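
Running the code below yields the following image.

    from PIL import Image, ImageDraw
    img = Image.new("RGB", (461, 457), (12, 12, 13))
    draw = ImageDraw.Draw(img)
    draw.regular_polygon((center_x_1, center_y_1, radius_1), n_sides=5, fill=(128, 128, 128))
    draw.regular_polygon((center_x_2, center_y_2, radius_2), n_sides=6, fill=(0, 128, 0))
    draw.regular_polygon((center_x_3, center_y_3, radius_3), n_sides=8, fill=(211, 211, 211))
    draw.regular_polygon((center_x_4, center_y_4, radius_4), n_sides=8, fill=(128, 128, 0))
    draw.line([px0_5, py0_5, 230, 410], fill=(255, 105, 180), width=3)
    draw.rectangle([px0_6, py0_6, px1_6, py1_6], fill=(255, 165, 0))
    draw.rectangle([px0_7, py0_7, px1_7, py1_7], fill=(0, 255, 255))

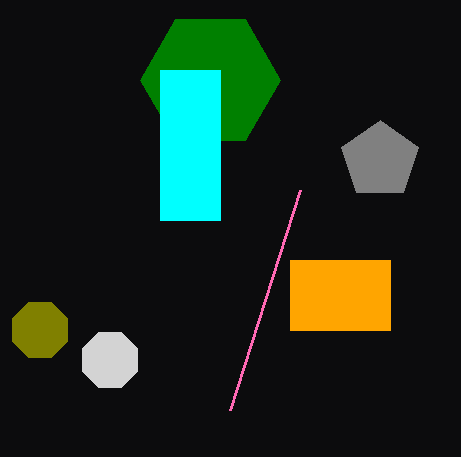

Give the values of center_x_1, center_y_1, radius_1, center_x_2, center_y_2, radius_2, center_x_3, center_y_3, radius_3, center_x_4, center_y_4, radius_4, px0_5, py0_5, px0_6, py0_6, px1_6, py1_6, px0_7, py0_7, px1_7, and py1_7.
center_x_1 = 380
center_y_1 = 160
radius_1 = 40
center_x_2 = 210
center_y_2 = 80
radius_2 = 70
center_x_3 = 110
center_y_3 = 360
radius_3 = 30
center_x_4 = 40
center_y_4 = 330
radius_4 = 30
px0_5 = 300
py0_5 = 190
px0_6 = 290
py0_6 = 260
px1_6 = 390
py1_6 = 330
px0_7 = 160
py0_7 = 70
px1_7 = 220
py1_7 = 220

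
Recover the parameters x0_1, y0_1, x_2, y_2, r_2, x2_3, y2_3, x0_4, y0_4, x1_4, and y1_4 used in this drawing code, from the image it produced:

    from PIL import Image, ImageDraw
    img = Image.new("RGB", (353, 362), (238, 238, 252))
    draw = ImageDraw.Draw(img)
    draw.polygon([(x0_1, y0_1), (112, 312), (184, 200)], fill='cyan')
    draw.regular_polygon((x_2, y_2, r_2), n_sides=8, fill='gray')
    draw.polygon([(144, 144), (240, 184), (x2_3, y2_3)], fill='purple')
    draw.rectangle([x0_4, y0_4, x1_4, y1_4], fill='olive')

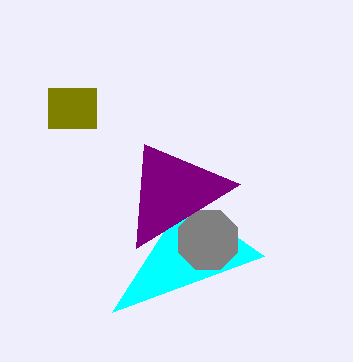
x0_1 = 264; y0_1 = 256; x_2 = 208; y_2 = 240; r_2 = 32; x2_3 = 136; y2_3 = 248; x0_4 = 48; y0_4 = 88; x1_4 = 96; y1_4 = 128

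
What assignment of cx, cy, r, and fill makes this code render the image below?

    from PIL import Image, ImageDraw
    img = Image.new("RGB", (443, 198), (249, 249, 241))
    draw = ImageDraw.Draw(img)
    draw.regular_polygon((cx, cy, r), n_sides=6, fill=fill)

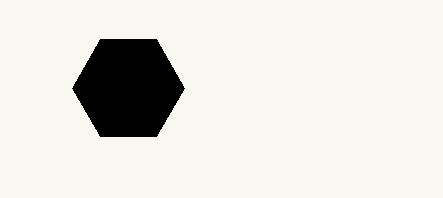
cx = 128; cy = 88; r = 56; fill = 'black'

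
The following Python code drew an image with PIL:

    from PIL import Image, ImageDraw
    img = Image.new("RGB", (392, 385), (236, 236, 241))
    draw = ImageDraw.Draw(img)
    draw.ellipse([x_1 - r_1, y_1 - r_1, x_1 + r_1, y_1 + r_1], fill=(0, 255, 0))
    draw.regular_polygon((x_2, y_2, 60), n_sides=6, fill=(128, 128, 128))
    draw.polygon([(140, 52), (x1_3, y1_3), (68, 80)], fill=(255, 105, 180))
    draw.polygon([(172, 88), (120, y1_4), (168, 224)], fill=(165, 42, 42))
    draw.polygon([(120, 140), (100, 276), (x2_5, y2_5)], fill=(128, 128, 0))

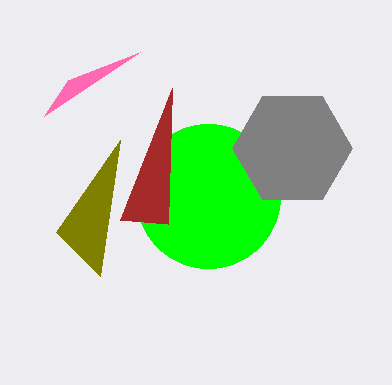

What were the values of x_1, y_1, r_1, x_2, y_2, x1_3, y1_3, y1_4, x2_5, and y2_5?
x_1 = 208, y_1 = 196, r_1 = 72, x_2 = 292, y_2 = 148, x1_3 = 44, y1_3 = 116, y1_4 = 220, x2_5 = 56, y2_5 = 232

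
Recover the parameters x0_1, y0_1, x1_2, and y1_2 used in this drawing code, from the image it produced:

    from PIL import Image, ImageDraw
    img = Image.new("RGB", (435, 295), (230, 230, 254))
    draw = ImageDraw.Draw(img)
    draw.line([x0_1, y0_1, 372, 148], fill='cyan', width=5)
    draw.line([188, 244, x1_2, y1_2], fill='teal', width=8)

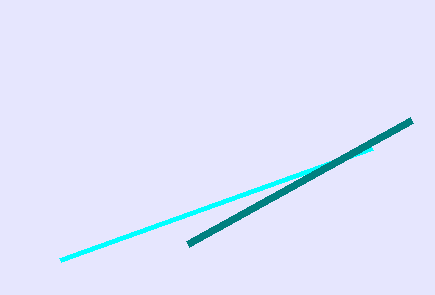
x0_1 = 60, y0_1 = 260, x1_2 = 412, y1_2 = 120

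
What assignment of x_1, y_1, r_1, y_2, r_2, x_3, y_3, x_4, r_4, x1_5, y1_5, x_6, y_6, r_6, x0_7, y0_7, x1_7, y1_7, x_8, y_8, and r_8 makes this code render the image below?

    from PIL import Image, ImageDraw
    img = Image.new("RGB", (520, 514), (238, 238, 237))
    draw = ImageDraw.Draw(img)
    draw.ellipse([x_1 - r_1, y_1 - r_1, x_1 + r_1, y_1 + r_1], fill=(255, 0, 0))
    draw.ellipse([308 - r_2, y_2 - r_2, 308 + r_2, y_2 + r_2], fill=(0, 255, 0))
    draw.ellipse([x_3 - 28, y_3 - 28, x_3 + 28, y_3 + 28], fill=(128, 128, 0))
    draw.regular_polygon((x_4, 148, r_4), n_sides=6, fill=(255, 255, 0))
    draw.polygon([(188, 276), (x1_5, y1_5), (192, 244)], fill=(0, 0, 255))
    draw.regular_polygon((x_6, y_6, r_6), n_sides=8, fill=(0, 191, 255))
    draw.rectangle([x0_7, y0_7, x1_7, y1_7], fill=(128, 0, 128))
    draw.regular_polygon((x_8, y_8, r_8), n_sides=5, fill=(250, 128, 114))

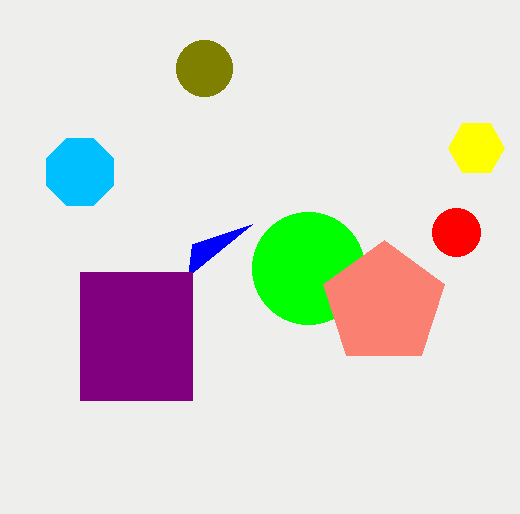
x_1 = 456; y_1 = 232; r_1 = 24; y_2 = 268; r_2 = 56; x_3 = 204; y_3 = 68; x_4 = 476; r_4 = 28; x1_5 = 252; y1_5 = 224; x_6 = 80; y_6 = 172; r_6 = 36; x0_7 = 80; y0_7 = 272; x1_7 = 192; y1_7 = 400; x_8 = 384; y_8 = 304; r_8 = 64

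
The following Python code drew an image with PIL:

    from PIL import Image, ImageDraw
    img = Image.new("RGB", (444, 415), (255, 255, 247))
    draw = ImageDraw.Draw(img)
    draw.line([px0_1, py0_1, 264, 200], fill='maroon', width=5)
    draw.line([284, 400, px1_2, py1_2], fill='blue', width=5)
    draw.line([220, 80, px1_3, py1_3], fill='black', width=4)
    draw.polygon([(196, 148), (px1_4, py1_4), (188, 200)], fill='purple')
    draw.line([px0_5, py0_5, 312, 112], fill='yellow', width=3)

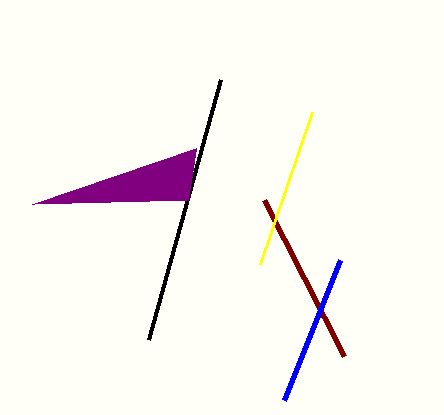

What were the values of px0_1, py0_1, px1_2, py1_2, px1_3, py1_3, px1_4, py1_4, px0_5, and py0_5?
px0_1 = 344; py0_1 = 356; px1_2 = 340; py1_2 = 260; px1_3 = 148; py1_3 = 340; px1_4 = 32; py1_4 = 204; px0_5 = 260; py0_5 = 264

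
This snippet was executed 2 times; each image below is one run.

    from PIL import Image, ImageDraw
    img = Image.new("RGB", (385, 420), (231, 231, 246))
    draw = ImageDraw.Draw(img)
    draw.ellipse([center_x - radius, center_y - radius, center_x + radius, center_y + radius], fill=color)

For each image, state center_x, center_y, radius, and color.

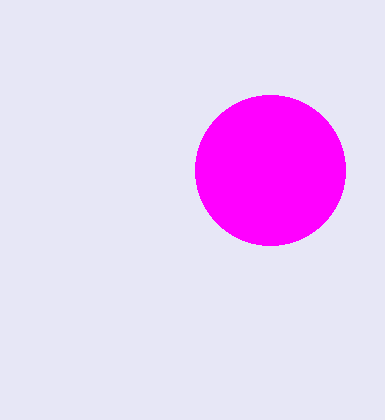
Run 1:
center_x = 270
center_y = 170
radius = 75
color = 'magenta'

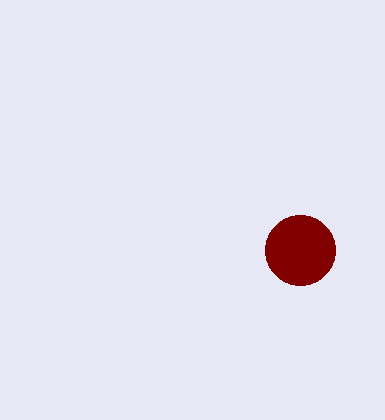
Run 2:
center_x = 300
center_y = 250
radius = 35
color = 'maroon'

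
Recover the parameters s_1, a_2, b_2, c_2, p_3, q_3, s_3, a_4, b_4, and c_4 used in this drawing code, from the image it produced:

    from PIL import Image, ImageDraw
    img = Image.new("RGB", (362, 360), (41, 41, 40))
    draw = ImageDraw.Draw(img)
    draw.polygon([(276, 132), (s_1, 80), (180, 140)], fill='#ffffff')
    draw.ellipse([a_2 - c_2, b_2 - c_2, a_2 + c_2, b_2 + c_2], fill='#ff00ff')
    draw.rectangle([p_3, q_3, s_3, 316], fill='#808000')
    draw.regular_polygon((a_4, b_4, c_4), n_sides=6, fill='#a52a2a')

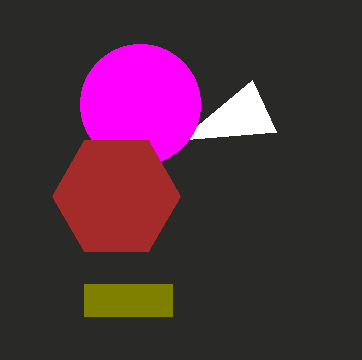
s_1 = 252, a_2 = 140, b_2 = 104, c_2 = 60, p_3 = 84, q_3 = 284, s_3 = 172, a_4 = 116, b_4 = 196, c_4 = 64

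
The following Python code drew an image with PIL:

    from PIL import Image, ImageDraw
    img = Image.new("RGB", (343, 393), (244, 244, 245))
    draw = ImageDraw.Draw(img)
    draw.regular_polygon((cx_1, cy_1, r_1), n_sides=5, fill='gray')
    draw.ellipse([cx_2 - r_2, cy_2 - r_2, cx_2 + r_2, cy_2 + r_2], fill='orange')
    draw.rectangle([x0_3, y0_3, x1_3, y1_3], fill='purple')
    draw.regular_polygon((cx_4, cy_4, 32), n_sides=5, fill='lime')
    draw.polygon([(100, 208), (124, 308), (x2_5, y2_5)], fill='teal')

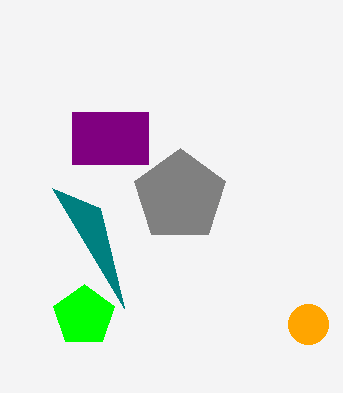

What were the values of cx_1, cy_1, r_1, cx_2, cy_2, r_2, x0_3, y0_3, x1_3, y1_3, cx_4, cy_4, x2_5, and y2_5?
cx_1 = 180, cy_1 = 196, r_1 = 48, cx_2 = 308, cy_2 = 324, r_2 = 20, x0_3 = 72, y0_3 = 112, x1_3 = 148, y1_3 = 164, cx_4 = 84, cy_4 = 316, x2_5 = 52, y2_5 = 188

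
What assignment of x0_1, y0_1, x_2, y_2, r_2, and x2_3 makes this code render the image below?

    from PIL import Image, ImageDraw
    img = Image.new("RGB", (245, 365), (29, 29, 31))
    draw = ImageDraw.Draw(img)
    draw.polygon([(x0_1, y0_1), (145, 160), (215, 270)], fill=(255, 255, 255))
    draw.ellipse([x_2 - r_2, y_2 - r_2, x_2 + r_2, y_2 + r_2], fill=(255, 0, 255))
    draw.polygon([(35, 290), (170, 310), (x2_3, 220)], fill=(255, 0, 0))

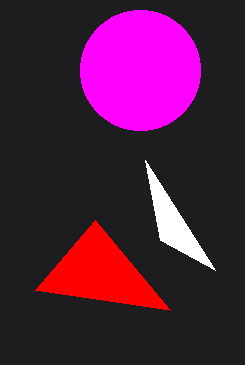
x0_1 = 160, y0_1 = 240, x_2 = 140, y_2 = 70, r_2 = 60, x2_3 = 95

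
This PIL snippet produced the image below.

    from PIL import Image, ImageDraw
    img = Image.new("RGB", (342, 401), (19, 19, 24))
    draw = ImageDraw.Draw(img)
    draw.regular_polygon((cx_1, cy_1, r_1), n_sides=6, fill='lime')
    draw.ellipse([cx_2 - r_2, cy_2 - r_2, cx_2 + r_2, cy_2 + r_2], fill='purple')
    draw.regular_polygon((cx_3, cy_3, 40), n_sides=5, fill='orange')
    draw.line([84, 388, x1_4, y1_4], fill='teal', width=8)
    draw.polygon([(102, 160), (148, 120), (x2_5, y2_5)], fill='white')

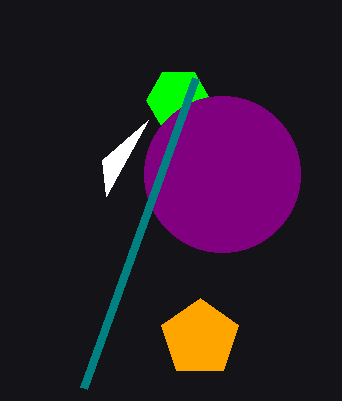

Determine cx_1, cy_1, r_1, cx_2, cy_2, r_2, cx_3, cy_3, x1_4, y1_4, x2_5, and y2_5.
cx_1 = 178, cy_1 = 100, r_1 = 32, cx_2 = 222, cy_2 = 174, r_2 = 78, cx_3 = 200, cy_3 = 338, x1_4 = 196, y1_4 = 78, x2_5 = 106, y2_5 = 196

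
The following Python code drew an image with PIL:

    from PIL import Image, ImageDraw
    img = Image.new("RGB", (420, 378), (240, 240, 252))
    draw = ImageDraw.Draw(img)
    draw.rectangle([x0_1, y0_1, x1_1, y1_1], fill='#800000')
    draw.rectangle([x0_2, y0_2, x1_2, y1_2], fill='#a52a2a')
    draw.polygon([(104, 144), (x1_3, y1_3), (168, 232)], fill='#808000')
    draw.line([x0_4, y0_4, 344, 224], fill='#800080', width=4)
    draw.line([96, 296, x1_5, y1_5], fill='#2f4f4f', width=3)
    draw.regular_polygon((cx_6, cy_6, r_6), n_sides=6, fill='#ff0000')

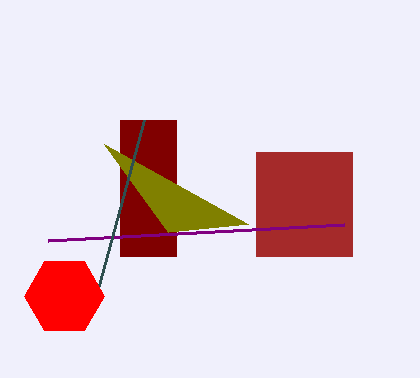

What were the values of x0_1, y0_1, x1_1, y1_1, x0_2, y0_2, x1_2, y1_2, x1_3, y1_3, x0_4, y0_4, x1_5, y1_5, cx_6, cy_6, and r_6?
x0_1 = 120, y0_1 = 120, x1_1 = 176, y1_1 = 256, x0_2 = 256, y0_2 = 152, x1_2 = 352, y1_2 = 256, x1_3 = 248, y1_3 = 224, x0_4 = 48, y0_4 = 240, x1_5 = 144, y1_5 = 120, cx_6 = 64, cy_6 = 296, r_6 = 40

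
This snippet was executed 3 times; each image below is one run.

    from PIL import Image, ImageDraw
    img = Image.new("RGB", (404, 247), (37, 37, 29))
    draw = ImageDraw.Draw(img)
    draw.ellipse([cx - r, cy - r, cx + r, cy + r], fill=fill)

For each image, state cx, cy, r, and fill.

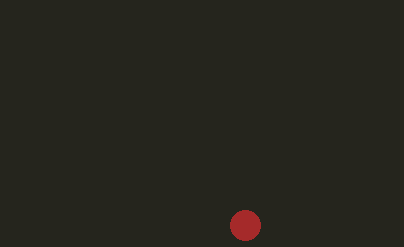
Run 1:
cx = 245, cy = 225, r = 15, fill = 'brown'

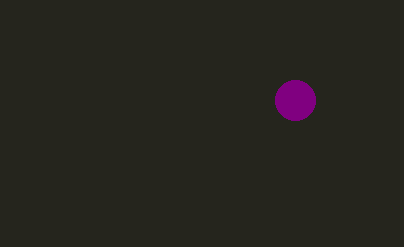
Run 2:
cx = 295
cy = 100
r = 20
fill = 'purple'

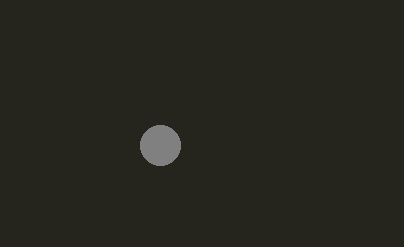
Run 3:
cx = 160, cy = 145, r = 20, fill = 'gray'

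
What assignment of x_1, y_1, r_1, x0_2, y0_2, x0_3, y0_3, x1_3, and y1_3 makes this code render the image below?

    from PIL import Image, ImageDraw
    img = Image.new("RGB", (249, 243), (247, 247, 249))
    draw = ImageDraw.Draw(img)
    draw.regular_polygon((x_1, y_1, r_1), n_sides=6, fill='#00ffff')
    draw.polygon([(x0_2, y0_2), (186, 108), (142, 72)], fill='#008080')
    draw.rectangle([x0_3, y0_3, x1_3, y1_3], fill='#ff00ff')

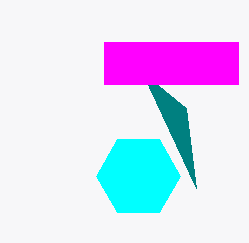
x_1 = 138, y_1 = 176, r_1 = 42, x0_2 = 196, y0_2 = 188, x0_3 = 104, y0_3 = 42, x1_3 = 238, y1_3 = 84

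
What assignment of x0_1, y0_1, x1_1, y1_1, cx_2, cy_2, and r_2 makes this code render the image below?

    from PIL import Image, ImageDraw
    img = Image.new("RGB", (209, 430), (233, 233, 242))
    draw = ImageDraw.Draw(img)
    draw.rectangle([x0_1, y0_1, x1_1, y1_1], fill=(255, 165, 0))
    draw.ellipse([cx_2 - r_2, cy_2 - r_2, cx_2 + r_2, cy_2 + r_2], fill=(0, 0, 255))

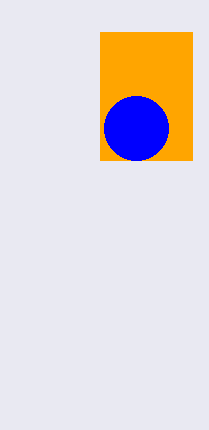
x0_1 = 100
y0_1 = 32
x1_1 = 192
y1_1 = 160
cx_2 = 136
cy_2 = 128
r_2 = 32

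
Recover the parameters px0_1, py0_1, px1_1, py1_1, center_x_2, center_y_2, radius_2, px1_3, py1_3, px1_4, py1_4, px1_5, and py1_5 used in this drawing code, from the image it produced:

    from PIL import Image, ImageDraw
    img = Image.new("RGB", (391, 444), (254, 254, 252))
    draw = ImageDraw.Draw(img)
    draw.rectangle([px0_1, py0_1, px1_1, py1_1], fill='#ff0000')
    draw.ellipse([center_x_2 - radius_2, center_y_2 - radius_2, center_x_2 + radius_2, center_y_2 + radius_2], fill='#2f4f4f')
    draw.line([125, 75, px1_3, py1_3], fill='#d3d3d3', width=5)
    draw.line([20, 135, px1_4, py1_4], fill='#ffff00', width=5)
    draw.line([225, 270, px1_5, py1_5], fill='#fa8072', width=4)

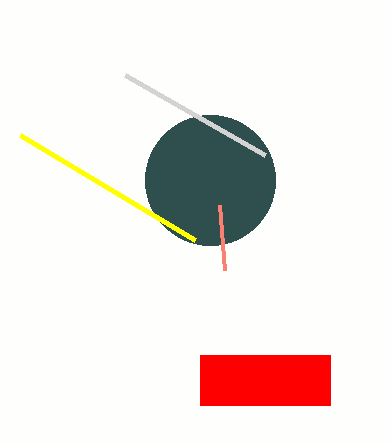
px0_1 = 200
py0_1 = 355
px1_1 = 330
py1_1 = 405
center_x_2 = 210
center_y_2 = 180
radius_2 = 65
px1_3 = 265
py1_3 = 155
px1_4 = 195
py1_4 = 240
px1_5 = 220
py1_5 = 205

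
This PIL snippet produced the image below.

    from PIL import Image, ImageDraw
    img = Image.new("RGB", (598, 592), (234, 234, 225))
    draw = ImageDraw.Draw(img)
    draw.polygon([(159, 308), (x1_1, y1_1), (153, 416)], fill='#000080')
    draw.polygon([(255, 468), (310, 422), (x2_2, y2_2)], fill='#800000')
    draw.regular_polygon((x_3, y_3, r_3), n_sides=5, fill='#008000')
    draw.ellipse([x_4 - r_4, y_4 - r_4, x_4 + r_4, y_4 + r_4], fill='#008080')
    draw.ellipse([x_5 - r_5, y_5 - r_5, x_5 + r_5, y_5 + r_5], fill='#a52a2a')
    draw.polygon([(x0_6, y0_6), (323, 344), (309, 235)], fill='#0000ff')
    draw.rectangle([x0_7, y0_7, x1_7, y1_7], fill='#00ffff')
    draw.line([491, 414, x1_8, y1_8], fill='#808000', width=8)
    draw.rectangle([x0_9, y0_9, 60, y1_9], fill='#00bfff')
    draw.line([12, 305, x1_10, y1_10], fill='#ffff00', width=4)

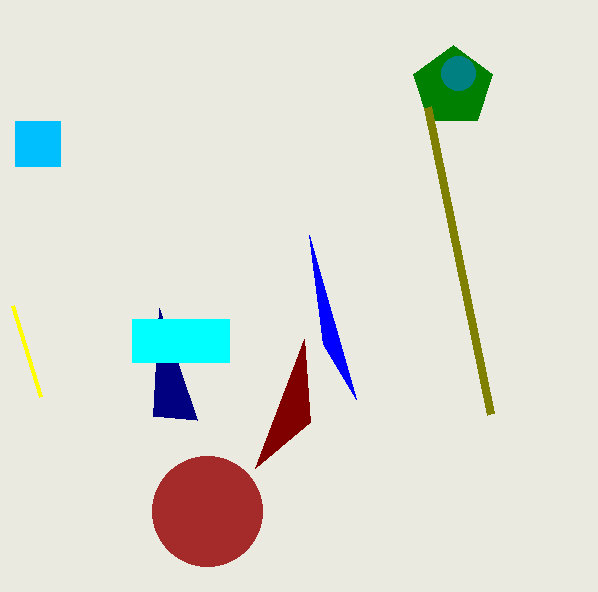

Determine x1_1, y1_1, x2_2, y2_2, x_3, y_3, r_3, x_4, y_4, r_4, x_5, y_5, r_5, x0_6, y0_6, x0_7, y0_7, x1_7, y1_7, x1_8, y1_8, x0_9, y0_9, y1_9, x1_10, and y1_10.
x1_1 = 197, y1_1 = 420, x2_2 = 304, y2_2 = 339, x_3 = 453, y_3 = 87, r_3 = 42, x_4 = 458, y_4 = 73, r_4 = 17, x_5 = 207, y_5 = 511, r_5 = 55, x0_6 = 356, y0_6 = 399, x0_7 = 132, y0_7 = 319, x1_7 = 229, y1_7 = 362, x1_8 = 428, y1_8 = 107, x0_9 = 15, y0_9 = 121, y1_9 = 166, x1_10 = 40, y1_10 = 396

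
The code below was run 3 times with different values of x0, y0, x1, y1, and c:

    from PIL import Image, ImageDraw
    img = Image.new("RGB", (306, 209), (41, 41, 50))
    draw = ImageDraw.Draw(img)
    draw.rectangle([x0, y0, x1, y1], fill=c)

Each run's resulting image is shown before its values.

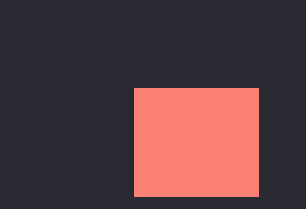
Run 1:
x0 = 134, y0 = 88, x1 = 258, y1 = 196, c = 'salmon'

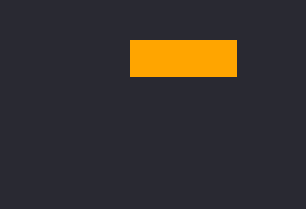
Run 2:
x0 = 130, y0 = 40, x1 = 236, y1 = 76, c = 'orange'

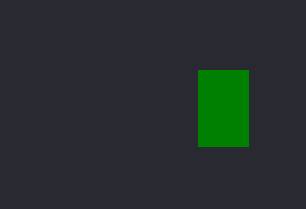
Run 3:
x0 = 198, y0 = 70, x1 = 248, y1 = 146, c = 'green'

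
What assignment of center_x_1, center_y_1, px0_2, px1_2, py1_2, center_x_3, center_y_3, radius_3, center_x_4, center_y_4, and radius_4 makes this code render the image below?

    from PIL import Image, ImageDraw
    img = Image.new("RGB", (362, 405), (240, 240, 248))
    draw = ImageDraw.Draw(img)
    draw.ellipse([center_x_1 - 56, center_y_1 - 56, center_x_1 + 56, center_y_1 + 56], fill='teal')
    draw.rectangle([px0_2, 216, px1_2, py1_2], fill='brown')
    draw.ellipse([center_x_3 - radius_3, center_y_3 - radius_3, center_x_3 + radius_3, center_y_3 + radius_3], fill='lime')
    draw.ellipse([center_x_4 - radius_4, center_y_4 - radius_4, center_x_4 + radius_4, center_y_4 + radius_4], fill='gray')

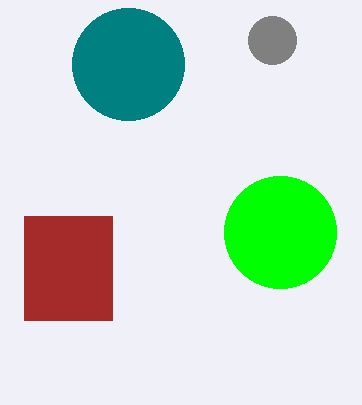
center_x_1 = 128; center_y_1 = 64; px0_2 = 24; px1_2 = 112; py1_2 = 320; center_x_3 = 280; center_y_3 = 232; radius_3 = 56; center_x_4 = 272; center_y_4 = 40; radius_4 = 24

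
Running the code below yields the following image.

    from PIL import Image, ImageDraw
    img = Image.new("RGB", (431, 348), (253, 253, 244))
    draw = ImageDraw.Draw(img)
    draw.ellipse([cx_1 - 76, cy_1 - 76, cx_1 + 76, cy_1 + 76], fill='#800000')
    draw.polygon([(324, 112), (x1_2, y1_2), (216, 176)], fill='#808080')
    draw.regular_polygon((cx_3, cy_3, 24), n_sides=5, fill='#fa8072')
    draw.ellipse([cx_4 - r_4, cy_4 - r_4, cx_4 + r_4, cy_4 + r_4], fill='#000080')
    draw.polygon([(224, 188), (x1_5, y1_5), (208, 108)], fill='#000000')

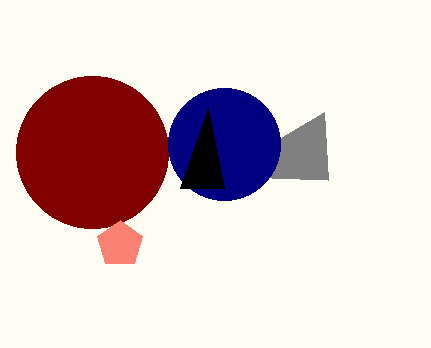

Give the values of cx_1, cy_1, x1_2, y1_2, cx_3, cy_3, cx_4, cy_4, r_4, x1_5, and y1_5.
cx_1 = 92
cy_1 = 152
x1_2 = 328
y1_2 = 180
cx_3 = 120
cy_3 = 244
cx_4 = 224
cy_4 = 144
r_4 = 56
x1_5 = 180
y1_5 = 188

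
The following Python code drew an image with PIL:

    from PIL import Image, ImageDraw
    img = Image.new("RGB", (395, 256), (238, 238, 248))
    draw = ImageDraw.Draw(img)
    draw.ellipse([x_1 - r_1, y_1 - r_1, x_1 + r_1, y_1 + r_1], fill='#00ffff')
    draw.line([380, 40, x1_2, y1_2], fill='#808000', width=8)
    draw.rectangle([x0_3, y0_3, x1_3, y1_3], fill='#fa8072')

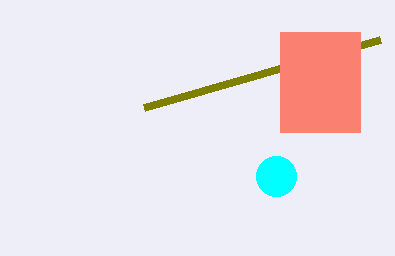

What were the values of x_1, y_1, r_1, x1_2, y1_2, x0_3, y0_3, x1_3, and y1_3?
x_1 = 276; y_1 = 176; r_1 = 20; x1_2 = 144; y1_2 = 108; x0_3 = 280; y0_3 = 32; x1_3 = 360; y1_3 = 132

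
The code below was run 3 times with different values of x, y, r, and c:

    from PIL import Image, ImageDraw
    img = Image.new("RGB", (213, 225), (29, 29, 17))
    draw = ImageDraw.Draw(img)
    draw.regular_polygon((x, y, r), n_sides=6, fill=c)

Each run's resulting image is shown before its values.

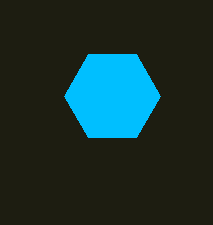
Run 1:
x = 112
y = 96
r = 48
c = 'deepskyblue'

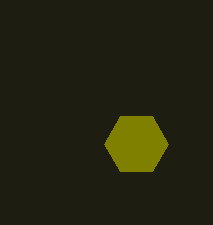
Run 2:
x = 136; y = 144; r = 32; c = 'olive'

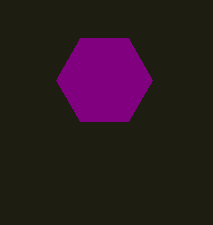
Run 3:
x = 104, y = 80, r = 48, c = 'purple'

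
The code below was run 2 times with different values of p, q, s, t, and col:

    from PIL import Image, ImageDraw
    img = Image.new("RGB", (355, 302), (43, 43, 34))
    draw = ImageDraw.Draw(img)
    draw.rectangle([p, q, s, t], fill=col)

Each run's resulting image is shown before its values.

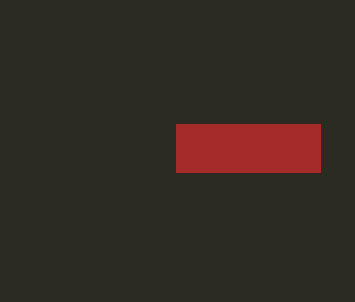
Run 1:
p = 176
q = 124
s = 320
t = 172
col = 'brown'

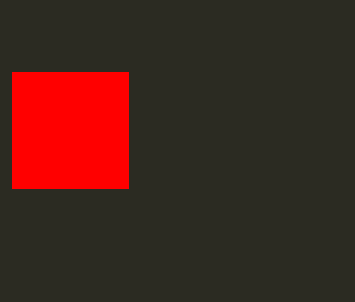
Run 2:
p = 12
q = 72
s = 128
t = 188
col = 'red'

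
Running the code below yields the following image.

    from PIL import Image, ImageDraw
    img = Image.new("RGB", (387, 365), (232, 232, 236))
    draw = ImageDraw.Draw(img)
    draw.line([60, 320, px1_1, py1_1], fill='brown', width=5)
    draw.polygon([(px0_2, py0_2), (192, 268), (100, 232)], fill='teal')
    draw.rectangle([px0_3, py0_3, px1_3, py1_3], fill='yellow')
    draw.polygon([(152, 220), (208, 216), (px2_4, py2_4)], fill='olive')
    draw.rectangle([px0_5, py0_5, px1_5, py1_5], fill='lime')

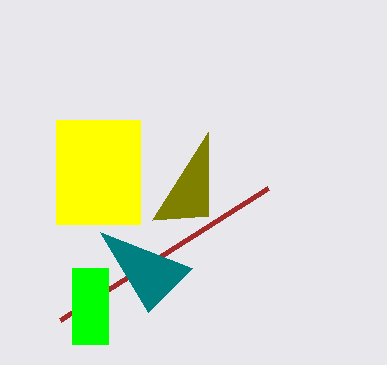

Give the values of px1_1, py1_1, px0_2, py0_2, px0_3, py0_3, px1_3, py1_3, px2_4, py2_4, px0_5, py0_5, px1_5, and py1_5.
px1_1 = 268, py1_1 = 188, px0_2 = 148, py0_2 = 312, px0_3 = 56, py0_3 = 120, px1_3 = 140, py1_3 = 224, px2_4 = 208, py2_4 = 132, px0_5 = 72, py0_5 = 268, px1_5 = 108, py1_5 = 344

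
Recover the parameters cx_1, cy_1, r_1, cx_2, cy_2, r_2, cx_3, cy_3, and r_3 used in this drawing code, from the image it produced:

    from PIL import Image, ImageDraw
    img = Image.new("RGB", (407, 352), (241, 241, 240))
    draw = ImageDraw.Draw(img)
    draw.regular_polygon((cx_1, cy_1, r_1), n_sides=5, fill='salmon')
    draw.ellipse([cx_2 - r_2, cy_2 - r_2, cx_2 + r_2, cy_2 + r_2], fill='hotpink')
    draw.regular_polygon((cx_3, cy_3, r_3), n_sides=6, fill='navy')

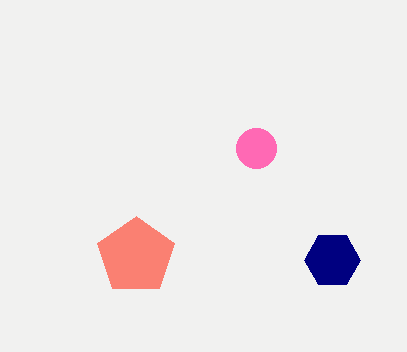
cx_1 = 136; cy_1 = 256; r_1 = 40; cx_2 = 256; cy_2 = 148; r_2 = 20; cx_3 = 332; cy_3 = 260; r_3 = 28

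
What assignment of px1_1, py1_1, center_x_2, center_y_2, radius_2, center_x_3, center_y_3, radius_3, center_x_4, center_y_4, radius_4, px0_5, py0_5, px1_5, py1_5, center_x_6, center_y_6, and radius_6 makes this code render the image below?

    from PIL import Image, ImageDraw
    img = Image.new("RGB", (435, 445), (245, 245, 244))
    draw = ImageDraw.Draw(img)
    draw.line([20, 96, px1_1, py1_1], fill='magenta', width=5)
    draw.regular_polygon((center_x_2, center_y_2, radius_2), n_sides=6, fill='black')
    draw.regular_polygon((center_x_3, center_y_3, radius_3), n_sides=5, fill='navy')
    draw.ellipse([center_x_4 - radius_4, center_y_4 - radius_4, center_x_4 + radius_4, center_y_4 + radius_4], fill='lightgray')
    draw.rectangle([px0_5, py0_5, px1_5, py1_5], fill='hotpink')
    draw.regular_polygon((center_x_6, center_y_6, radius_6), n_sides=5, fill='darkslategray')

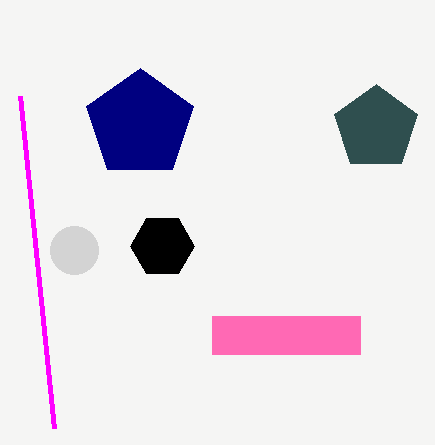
px1_1 = 54, py1_1 = 428, center_x_2 = 162, center_y_2 = 246, radius_2 = 32, center_x_3 = 140, center_y_3 = 124, radius_3 = 56, center_x_4 = 74, center_y_4 = 250, radius_4 = 24, px0_5 = 212, py0_5 = 316, px1_5 = 360, py1_5 = 354, center_x_6 = 376, center_y_6 = 128, radius_6 = 44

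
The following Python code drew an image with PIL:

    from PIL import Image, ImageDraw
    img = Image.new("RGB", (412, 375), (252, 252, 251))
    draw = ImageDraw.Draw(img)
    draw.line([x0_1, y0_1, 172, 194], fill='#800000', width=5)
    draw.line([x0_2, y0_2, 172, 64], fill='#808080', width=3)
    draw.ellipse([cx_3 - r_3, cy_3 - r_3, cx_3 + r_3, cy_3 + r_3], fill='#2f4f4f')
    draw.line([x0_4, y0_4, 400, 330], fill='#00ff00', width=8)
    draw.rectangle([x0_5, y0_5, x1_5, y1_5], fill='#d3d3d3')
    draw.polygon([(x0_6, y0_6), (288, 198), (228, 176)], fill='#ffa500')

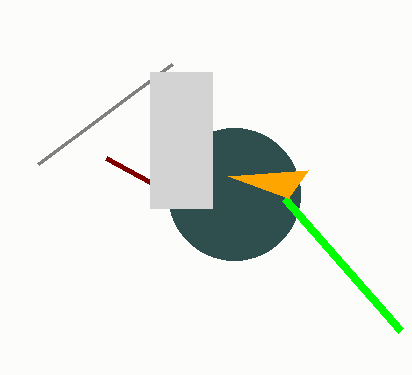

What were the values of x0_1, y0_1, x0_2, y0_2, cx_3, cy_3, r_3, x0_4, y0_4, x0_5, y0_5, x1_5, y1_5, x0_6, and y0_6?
x0_1 = 106, y0_1 = 158, x0_2 = 38, y0_2 = 164, cx_3 = 234, cy_3 = 194, r_3 = 66, x0_4 = 284, y0_4 = 198, x0_5 = 150, y0_5 = 72, x1_5 = 212, y1_5 = 208, x0_6 = 308, y0_6 = 170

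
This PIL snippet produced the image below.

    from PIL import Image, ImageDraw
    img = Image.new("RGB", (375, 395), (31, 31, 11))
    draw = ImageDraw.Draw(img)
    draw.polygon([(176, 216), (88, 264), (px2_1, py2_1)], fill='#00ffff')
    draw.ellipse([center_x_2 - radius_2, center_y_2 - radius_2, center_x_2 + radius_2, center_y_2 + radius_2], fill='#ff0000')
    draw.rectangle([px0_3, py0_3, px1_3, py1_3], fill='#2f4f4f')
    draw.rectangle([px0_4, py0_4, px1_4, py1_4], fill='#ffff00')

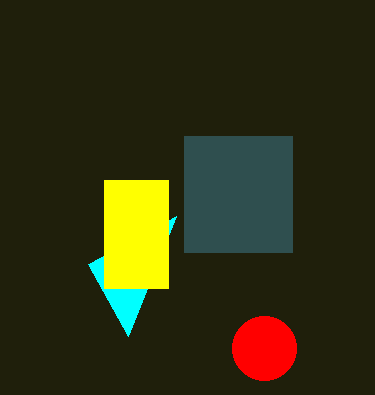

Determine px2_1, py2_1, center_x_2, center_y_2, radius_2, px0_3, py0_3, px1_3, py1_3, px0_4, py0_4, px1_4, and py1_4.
px2_1 = 128, py2_1 = 336, center_x_2 = 264, center_y_2 = 348, radius_2 = 32, px0_3 = 184, py0_3 = 136, px1_3 = 292, py1_3 = 252, px0_4 = 104, py0_4 = 180, px1_4 = 168, py1_4 = 288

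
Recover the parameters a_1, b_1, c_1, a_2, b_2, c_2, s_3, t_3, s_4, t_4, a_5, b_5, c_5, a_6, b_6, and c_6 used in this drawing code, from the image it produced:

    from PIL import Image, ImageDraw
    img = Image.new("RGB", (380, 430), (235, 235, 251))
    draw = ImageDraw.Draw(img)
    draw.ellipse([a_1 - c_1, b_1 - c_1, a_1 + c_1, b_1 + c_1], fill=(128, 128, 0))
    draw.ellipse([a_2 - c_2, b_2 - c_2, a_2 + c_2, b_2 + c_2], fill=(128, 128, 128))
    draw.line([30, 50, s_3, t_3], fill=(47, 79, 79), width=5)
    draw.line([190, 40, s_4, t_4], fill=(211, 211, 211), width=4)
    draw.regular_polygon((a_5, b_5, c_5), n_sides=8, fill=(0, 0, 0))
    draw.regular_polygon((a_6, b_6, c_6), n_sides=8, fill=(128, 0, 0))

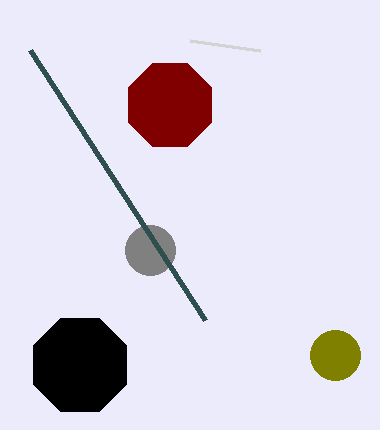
a_1 = 335; b_1 = 355; c_1 = 25; a_2 = 150; b_2 = 250; c_2 = 25; s_3 = 205; t_3 = 320; s_4 = 260; t_4 = 50; a_5 = 80; b_5 = 365; c_5 = 50; a_6 = 170; b_6 = 105; c_6 = 45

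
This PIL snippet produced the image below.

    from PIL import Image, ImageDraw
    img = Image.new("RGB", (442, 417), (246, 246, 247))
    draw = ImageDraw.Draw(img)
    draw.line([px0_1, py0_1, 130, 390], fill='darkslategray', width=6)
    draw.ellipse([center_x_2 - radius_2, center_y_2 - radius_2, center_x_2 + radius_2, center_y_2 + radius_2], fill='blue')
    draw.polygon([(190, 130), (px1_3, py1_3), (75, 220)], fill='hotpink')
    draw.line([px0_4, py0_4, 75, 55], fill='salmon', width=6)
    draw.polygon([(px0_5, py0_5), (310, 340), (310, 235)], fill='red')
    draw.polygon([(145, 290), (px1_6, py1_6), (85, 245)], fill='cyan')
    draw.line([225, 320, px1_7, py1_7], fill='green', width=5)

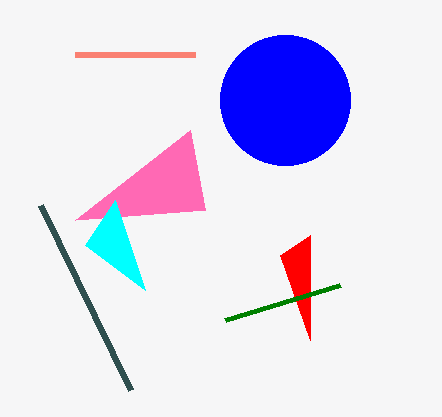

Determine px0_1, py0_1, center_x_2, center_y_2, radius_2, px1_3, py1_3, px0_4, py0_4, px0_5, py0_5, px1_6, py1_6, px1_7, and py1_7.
px0_1 = 40; py0_1 = 205; center_x_2 = 285; center_y_2 = 100; radius_2 = 65; px1_3 = 205; py1_3 = 210; px0_4 = 195; py0_4 = 55; px0_5 = 280; py0_5 = 255; px1_6 = 115; py1_6 = 200; px1_7 = 340; py1_7 = 285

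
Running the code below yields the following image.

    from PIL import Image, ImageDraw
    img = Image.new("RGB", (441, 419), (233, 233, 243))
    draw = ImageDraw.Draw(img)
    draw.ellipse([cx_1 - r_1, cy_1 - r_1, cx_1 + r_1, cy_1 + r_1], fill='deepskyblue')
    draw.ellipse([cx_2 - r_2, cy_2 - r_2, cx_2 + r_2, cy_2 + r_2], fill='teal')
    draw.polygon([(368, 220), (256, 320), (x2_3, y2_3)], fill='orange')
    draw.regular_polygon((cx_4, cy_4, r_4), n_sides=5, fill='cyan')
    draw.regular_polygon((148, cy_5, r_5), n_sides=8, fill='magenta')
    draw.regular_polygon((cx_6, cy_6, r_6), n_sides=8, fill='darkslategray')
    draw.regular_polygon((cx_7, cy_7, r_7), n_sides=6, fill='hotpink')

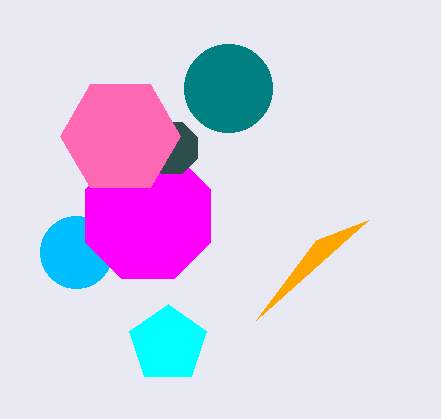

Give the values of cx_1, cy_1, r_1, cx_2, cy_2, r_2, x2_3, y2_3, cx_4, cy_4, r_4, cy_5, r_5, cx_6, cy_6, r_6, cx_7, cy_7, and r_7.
cx_1 = 76, cy_1 = 252, r_1 = 36, cx_2 = 228, cy_2 = 88, r_2 = 44, x2_3 = 316, y2_3 = 240, cx_4 = 168, cy_4 = 344, r_4 = 40, cy_5 = 216, r_5 = 68, cx_6 = 172, cy_6 = 148, r_6 = 28, cx_7 = 120, cy_7 = 136, r_7 = 60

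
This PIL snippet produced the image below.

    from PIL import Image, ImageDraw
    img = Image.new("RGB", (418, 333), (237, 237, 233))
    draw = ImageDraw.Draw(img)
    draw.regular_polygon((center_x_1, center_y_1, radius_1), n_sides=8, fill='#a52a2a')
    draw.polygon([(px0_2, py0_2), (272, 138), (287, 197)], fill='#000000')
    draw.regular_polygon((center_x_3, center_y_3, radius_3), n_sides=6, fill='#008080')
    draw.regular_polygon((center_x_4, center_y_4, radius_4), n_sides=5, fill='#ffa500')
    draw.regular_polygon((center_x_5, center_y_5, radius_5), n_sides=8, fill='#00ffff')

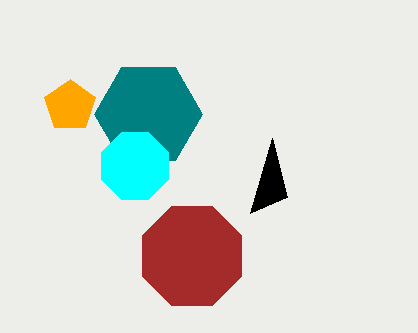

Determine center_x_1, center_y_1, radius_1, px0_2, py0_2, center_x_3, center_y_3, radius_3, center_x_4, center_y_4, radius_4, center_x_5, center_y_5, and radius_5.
center_x_1 = 192; center_y_1 = 256; radius_1 = 54; px0_2 = 250; py0_2 = 213; center_x_3 = 148; center_y_3 = 114; radius_3 = 54; center_x_4 = 70; center_y_4 = 106; radius_4 = 27; center_x_5 = 135; center_y_5 = 166; radius_5 = 36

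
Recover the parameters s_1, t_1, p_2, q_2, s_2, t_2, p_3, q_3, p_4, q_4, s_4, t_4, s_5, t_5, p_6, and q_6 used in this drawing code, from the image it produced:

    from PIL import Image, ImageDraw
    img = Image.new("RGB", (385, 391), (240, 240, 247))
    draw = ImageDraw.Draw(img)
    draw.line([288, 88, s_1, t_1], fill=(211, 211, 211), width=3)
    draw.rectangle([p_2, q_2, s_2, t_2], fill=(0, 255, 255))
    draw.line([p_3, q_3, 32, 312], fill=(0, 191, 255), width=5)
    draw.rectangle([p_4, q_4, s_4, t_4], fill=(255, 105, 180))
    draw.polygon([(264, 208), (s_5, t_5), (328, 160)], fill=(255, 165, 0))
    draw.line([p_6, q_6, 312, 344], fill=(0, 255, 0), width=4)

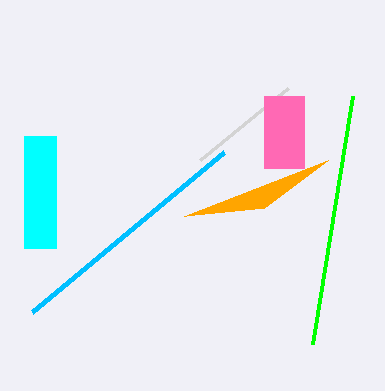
s_1 = 200, t_1 = 160, p_2 = 24, q_2 = 136, s_2 = 56, t_2 = 248, p_3 = 224, q_3 = 152, p_4 = 264, q_4 = 96, s_4 = 304, t_4 = 168, s_5 = 184, t_5 = 216, p_6 = 352, q_6 = 96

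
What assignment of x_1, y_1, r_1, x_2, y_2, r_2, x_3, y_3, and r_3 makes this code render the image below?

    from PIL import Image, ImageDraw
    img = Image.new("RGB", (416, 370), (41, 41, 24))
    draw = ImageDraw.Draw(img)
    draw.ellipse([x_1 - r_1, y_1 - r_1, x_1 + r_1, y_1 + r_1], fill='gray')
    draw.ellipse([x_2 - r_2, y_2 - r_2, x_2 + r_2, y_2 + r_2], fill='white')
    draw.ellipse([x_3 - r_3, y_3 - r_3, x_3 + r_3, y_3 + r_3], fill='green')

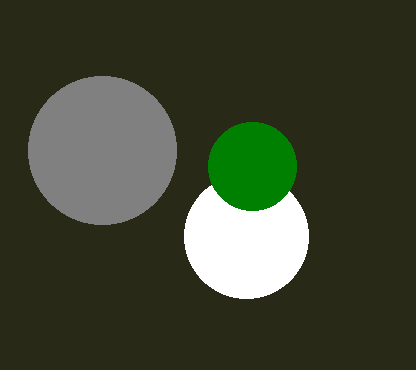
x_1 = 102; y_1 = 150; r_1 = 74; x_2 = 246; y_2 = 236; r_2 = 62; x_3 = 252; y_3 = 166; r_3 = 44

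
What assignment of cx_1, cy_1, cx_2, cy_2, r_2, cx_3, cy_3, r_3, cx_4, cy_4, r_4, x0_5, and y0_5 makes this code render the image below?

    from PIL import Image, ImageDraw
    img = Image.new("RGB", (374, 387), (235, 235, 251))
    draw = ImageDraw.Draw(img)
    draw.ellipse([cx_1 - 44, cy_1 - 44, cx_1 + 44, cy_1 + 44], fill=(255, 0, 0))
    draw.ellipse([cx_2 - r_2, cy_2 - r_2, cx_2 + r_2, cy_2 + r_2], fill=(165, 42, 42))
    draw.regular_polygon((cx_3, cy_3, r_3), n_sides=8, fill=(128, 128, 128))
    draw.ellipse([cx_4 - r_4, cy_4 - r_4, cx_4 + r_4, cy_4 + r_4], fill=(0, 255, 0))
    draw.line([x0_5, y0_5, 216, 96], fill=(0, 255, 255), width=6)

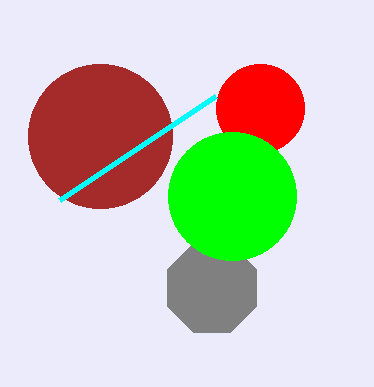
cx_1 = 260; cy_1 = 108; cx_2 = 100; cy_2 = 136; r_2 = 72; cx_3 = 212; cy_3 = 288; r_3 = 48; cx_4 = 232; cy_4 = 196; r_4 = 64; x0_5 = 60; y0_5 = 200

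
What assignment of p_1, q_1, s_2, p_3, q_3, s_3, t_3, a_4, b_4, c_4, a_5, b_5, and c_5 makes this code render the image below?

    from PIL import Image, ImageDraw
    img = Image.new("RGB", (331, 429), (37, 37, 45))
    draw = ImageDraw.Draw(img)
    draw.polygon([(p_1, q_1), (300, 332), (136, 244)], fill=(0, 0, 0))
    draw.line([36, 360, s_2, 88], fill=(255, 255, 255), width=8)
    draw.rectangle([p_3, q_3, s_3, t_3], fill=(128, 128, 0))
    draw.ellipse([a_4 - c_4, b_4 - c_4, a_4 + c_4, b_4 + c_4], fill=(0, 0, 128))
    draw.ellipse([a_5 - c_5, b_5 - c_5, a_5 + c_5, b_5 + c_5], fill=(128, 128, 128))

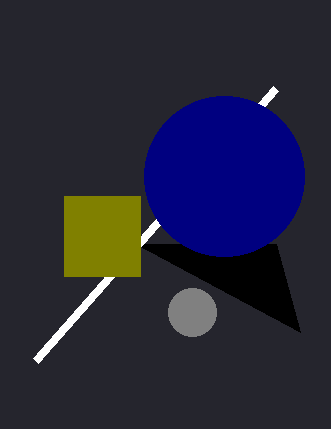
p_1 = 276, q_1 = 244, s_2 = 276, p_3 = 64, q_3 = 196, s_3 = 140, t_3 = 276, a_4 = 224, b_4 = 176, c_4 = 80, a_5 = 192, b_5 = 312, c_5 = 24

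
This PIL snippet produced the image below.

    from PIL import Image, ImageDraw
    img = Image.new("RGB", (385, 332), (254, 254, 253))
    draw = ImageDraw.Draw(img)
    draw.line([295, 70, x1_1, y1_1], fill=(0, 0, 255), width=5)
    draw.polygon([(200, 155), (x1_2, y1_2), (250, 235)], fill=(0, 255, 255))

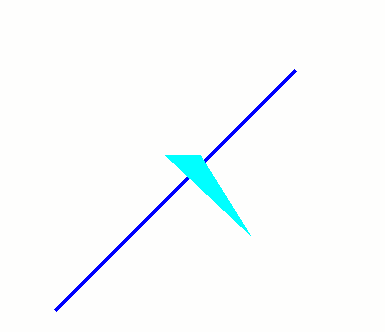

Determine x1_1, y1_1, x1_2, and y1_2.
x1_1 = 55; y1_1 = 310; x1_2 = 165; y1_2 = 155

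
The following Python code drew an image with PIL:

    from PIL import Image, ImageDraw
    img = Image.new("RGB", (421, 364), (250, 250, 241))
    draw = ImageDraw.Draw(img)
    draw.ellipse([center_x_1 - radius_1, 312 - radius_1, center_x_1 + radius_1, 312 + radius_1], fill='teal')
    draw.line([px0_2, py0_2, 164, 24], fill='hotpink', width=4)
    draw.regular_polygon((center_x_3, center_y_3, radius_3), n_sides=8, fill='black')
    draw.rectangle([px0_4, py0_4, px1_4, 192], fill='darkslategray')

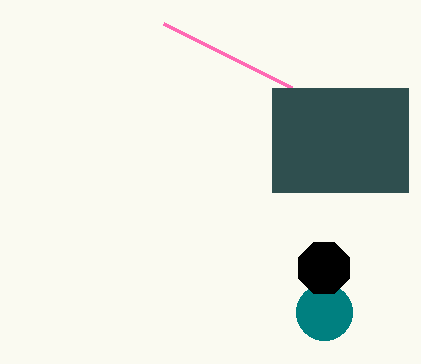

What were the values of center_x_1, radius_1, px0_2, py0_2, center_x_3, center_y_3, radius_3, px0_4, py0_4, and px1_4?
center_x_1 = 324
radius_1 = 28
px0_2 = 292
py0_2 = 88
center_x_3 = 324
center_y_3 = 268
radius_3 = 28
px0_4 = 272
py0_4 = 88
px1_4 = 408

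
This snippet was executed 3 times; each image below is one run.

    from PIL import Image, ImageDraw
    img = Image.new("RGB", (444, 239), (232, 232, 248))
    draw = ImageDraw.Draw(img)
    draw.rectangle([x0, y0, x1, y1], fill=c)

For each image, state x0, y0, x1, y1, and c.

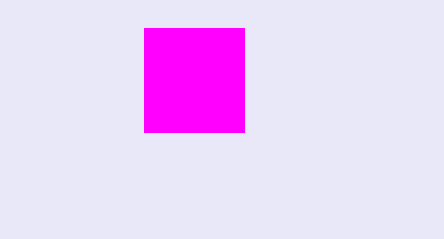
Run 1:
x0 = 144; y0 = 28; x1 = 244; y1 = 132; c = 'magenta'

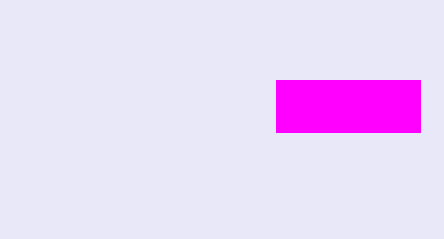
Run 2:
x0 = 276; y0 = 80; x1 = 420; y1 = 132; c = 'magenta'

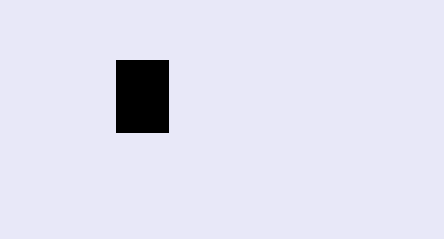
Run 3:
x0 = 116, y0 = 60, x1 = 168, y1 = 132, c = 'black'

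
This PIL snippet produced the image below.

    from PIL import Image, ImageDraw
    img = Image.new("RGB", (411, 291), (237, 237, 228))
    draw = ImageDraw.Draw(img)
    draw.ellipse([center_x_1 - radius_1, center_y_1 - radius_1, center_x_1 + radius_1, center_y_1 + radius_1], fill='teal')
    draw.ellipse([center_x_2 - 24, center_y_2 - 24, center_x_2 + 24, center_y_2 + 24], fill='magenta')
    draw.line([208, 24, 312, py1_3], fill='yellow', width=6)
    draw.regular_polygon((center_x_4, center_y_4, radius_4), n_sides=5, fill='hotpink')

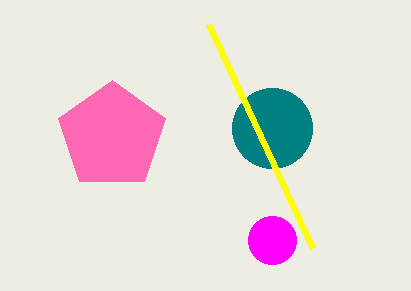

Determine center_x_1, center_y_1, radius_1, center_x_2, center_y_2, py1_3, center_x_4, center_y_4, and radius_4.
center_x_1 = 272, center_y_1 = 128, radius_1 = 40, center_x_2 = 272, center_y_2 = 240, py1_3 = 248, center_x_4 = 112, center_y_4 = 136, radius_4 = 56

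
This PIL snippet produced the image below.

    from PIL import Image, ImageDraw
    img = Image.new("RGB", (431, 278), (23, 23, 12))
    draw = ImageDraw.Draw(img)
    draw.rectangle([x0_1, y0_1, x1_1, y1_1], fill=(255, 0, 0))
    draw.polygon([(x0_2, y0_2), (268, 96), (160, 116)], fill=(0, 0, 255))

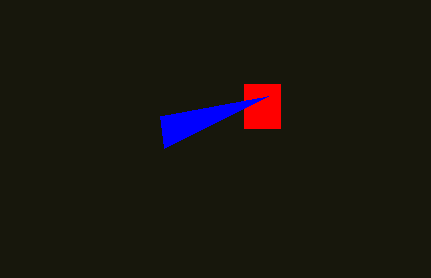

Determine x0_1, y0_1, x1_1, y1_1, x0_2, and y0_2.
x0_1 = 244, y0_1 = 84, x1_1 = 280, y1_1 = 128, x0_2 = 164, y0_2 = 148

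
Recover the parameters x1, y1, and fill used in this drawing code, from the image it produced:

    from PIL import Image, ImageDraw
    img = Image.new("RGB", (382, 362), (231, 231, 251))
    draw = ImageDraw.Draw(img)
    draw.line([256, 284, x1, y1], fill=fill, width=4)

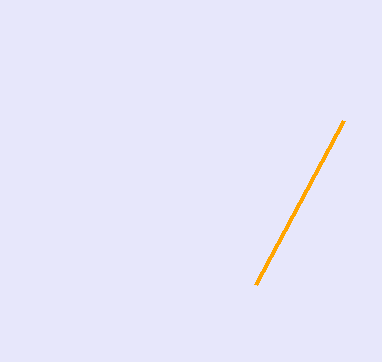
x1 = 344, y1 = 120, fill = 'orange'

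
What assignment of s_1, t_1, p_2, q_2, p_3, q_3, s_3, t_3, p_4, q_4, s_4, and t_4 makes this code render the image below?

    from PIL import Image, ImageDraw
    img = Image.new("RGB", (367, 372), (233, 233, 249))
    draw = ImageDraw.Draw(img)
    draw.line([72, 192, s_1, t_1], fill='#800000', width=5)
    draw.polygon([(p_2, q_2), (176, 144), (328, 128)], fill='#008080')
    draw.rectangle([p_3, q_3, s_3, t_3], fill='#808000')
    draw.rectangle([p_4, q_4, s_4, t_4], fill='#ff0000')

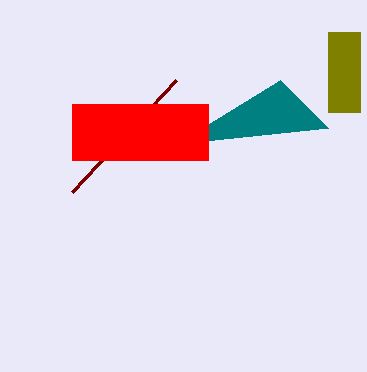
s_1 = 176
t_1 = 80
p_2 = 280
q_2 = 80
p_3 = 328
q_3 = 32
s_3 = 360
t_3 = 112
p_4 = 72
q_4 = 104
s_4 = 208
t_4 = 160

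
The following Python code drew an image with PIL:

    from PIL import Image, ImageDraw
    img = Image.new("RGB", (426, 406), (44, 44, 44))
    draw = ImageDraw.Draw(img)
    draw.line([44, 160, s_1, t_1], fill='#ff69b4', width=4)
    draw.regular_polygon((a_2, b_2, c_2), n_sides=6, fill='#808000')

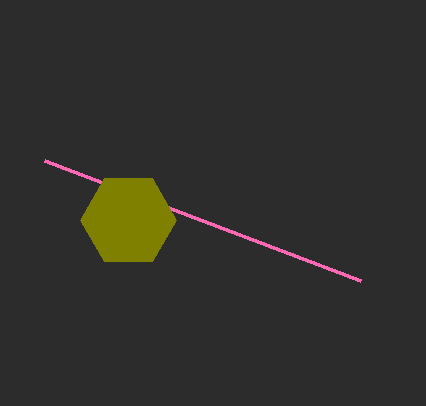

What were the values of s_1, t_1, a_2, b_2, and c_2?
s_1 = 360
t_1 = 280
a_2 = 128
b_2 = 220
c_2 = 48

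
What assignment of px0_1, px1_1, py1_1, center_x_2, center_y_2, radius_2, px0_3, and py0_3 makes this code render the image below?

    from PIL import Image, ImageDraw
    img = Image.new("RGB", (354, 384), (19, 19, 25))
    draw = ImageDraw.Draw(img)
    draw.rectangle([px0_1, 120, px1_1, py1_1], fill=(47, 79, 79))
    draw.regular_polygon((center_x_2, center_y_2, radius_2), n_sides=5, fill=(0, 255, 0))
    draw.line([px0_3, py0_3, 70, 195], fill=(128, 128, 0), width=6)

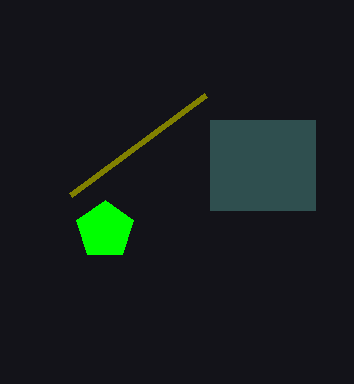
px0_1 = 210; px1_1 = 315; py1_1 = 210; center_x_2 = 105; center_y_2 = 230; radius_2 = 30; px0_3 = 205; py0_3 = 95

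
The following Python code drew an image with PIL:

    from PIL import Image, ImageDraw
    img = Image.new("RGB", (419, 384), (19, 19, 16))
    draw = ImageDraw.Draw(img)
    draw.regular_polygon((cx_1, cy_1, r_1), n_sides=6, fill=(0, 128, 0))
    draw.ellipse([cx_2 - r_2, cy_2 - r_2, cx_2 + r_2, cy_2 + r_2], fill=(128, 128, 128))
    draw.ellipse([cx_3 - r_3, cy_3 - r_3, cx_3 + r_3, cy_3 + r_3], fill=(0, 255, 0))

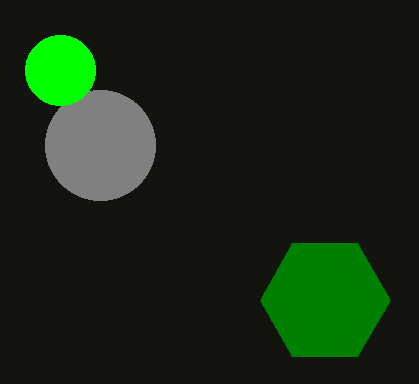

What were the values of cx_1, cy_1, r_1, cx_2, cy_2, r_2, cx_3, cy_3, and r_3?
cx_1 = 325, cy_1 = 300, r_1 = 65, cx_2 = 100, cy_2 = 145, r_2 = 55, cx_3 = 60, cy_3 = 70, r_3 = 35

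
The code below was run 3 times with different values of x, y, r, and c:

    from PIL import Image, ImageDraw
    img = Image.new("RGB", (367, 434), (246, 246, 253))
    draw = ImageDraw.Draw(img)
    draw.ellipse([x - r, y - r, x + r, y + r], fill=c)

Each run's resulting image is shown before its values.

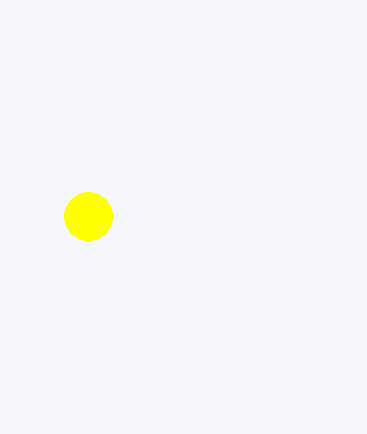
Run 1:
x = 88; y = 216; r = 24; c = 'yellow'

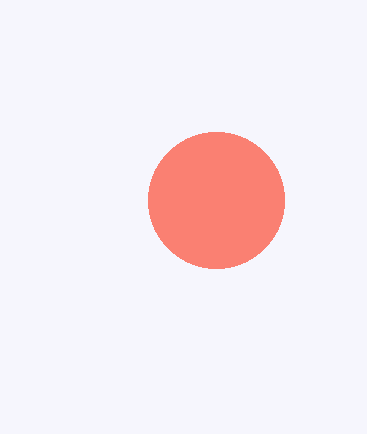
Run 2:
x = 216; y = 200; r = 68; c = 'salmon'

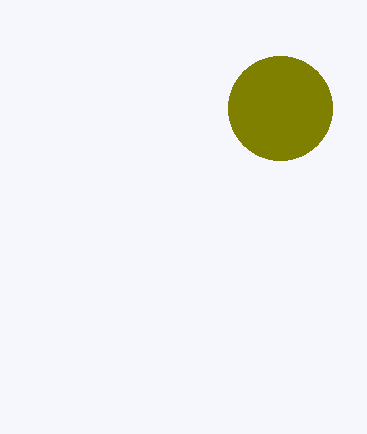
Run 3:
x = 280
y = 108
r = 52
c = 'olive'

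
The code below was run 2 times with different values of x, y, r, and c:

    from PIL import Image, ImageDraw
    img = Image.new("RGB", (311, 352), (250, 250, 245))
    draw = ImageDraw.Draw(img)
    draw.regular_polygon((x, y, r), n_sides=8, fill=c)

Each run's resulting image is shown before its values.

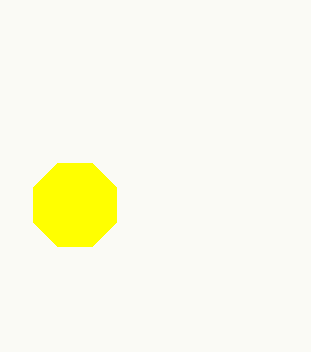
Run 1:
x = 75, y = 205, r = 45, c = 'yellow'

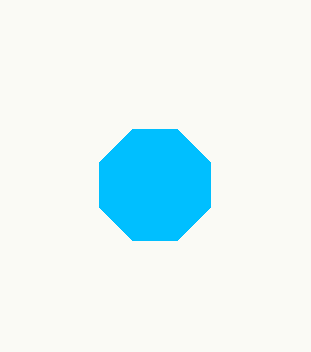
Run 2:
x = 155
y = 185
r = 60
c = 'deepskyblue'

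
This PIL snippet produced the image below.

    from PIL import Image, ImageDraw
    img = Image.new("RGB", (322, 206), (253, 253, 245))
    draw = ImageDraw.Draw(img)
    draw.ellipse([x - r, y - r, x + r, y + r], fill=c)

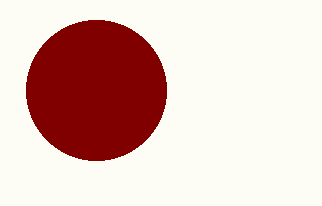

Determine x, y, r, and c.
x = 96, y = 90, r = 70, c = 'maroon'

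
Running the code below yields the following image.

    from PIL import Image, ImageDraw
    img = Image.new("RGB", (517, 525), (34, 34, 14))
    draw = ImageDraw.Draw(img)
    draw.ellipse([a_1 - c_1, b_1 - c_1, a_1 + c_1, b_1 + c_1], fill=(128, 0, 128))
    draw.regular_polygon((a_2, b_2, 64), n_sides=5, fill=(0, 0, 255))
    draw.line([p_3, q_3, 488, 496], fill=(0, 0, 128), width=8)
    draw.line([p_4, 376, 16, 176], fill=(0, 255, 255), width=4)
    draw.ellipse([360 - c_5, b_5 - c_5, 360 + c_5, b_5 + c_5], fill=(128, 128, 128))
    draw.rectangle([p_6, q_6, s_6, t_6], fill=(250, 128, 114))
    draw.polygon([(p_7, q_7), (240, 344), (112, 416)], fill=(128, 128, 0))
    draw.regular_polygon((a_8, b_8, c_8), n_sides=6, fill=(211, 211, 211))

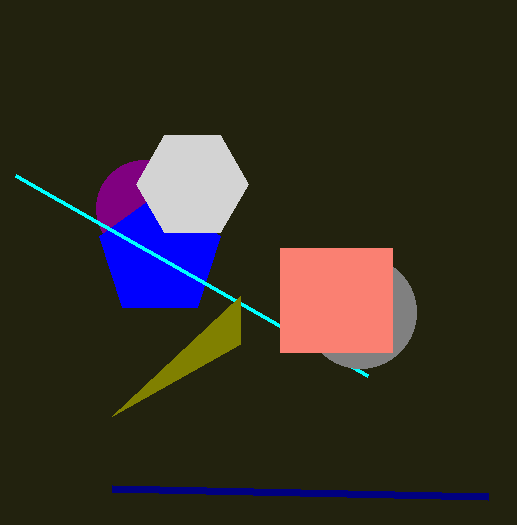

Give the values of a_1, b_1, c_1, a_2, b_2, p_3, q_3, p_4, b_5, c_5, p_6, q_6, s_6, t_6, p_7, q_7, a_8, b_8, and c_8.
a_1 = 144; b_1 = 208; c_1 = 48; a_2 = 160; b_2 = 256; p_3 = 112; q_3 = 488; p_4 = 368; b_5 = 312; c_5 = 56; p_6 = 280; q_6 = 248; s_6 = 392; t_6 = 352; p_7 = 240; q_7 = 296; a_8 = 192; b_8 = 184; c_8 = 56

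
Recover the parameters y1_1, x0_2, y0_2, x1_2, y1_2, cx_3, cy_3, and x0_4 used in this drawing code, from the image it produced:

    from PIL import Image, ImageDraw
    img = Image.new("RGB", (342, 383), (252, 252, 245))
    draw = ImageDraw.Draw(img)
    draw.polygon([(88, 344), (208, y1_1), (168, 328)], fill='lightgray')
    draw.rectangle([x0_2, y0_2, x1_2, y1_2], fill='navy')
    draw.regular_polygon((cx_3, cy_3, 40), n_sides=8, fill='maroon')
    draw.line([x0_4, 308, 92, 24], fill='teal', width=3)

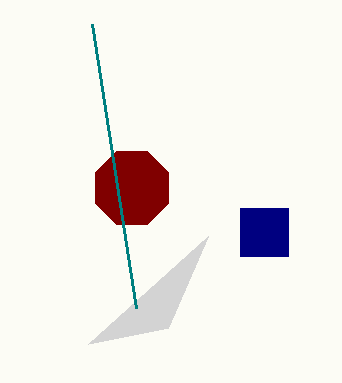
y1_1 = 236; x0_2 = 240; y0_2 = 208; x1_2 = 288; y1_2 = 256; cx_3 = 132; cy_3 = 188; x0_4 = 136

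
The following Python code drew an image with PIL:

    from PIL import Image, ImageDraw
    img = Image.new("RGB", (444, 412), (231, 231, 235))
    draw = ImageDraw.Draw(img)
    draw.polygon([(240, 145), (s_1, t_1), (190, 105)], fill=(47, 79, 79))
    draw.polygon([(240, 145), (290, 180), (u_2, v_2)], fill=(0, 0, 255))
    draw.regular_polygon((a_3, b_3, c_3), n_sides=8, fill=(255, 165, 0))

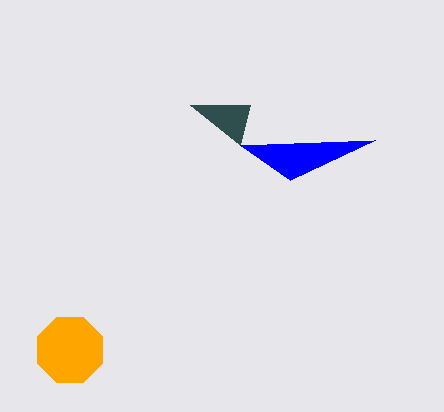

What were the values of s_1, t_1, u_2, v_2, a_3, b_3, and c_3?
s_1 = 250; t_1 = 105; u_2 = 375; v_2 = 140; a_3 = 70; b_3 = 350; c_3 = 35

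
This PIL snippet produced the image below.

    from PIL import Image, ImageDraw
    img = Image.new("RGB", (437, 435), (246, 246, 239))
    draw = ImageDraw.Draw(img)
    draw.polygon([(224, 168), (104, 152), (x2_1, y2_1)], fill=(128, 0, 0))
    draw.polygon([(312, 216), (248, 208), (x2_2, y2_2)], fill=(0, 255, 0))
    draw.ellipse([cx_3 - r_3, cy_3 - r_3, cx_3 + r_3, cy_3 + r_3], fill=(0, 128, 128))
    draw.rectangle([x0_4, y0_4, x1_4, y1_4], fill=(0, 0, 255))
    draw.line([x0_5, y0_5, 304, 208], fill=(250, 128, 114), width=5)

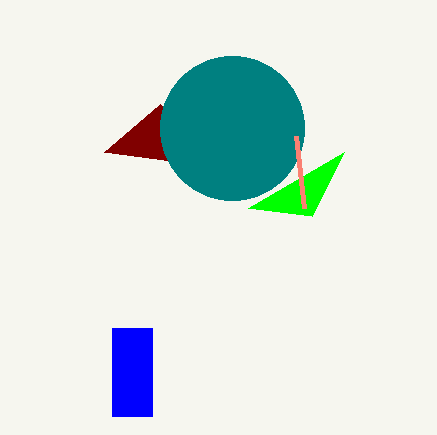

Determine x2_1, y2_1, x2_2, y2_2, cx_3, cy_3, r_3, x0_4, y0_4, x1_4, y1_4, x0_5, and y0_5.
x2_1 = 160; y2_1 = 104; x2_2 = 344; y2_2 = 152; cx_3 = 232; cy_3 = 128; r_3 = 72; x0_4 = 112; y0_4 = 328; x1_4 = 152; y1_4 = 416; x0_5 = 296; y0_5 = 136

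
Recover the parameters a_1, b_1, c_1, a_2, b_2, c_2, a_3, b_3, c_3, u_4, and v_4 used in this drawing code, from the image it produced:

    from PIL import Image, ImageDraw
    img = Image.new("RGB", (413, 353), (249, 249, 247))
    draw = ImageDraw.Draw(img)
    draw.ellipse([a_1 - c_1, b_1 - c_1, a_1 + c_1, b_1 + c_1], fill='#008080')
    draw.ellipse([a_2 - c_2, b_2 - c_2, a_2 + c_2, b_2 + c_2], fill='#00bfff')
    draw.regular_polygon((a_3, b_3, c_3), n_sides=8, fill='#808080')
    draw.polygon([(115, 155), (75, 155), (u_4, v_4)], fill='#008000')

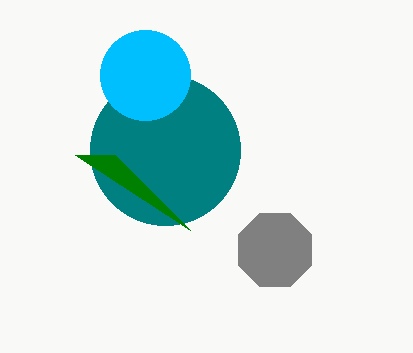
a_1 = 165, b_1 = 150, c_1 = 75, a_2 = 145, b_2 = 75, c_2 = 45, a_3 = 275, b_3 = 250, c_3 = 40, u_4 = 190, v_4 = 230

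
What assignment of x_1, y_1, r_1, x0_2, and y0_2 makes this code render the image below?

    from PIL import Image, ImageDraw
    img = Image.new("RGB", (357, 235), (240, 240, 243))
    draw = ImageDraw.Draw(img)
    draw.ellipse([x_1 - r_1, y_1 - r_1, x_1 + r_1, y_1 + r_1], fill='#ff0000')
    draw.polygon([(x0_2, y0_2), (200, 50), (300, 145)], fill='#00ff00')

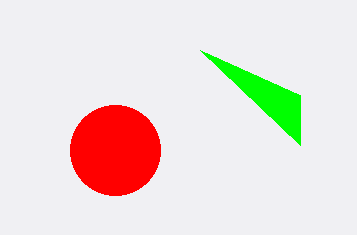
x_1 = 115; y_1 = 150; r_1 = 45; x0_2 = 300; y0_2 = 95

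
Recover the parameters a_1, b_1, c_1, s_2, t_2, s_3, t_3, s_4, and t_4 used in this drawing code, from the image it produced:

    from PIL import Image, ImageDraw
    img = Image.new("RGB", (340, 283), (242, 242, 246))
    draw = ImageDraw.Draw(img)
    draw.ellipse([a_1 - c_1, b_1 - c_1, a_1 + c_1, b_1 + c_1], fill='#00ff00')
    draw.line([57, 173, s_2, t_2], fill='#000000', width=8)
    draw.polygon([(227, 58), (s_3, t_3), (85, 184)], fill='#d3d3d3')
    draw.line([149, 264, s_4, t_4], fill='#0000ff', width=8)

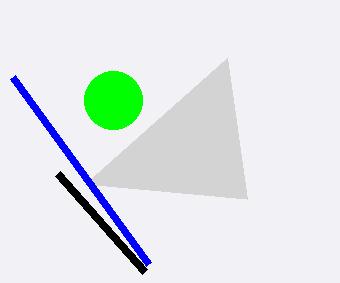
a_1 = 113
b_1 = 100
c_1 = 29
s_2 = 144
t_2 = 271
s_3 = 247
t_3 = 199
s_4 = 13
t_4 = 77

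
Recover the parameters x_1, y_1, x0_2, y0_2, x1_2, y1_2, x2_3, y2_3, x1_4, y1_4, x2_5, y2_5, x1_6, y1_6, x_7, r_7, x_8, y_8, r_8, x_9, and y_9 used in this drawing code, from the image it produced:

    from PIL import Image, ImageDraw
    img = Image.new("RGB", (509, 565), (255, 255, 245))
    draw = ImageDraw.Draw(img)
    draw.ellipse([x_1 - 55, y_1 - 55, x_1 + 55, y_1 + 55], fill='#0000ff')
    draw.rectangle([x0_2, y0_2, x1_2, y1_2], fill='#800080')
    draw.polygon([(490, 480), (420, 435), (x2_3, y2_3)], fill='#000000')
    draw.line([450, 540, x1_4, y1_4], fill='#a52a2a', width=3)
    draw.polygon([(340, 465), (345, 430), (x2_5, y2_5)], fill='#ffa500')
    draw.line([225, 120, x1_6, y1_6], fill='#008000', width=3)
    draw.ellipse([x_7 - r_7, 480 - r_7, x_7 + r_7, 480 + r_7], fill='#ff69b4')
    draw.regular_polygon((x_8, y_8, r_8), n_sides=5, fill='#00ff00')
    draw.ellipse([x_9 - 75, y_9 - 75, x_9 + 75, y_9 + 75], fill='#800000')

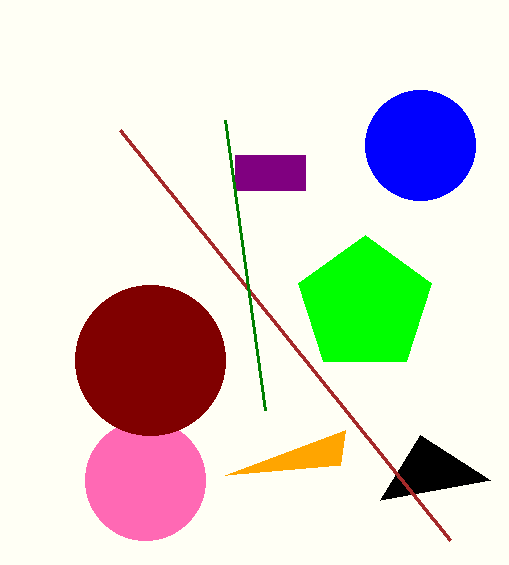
x_1 = 420; y_1 = 145; x0_2 = 235; y0_2 = 155; x1_2 = 305; y1_2 = 190; x2_3 = 380; y2_3 = 500; x1_4 = 120; y1_4 = 130; x2_5 = 225; y2_5 = 475; x1_6 = 265; y1_6 = 410; x_7 = 145; r_7 = 60; x_8 = 365; y_8 = 305; r_8 = 70; x_9 = 150; y_9 = 360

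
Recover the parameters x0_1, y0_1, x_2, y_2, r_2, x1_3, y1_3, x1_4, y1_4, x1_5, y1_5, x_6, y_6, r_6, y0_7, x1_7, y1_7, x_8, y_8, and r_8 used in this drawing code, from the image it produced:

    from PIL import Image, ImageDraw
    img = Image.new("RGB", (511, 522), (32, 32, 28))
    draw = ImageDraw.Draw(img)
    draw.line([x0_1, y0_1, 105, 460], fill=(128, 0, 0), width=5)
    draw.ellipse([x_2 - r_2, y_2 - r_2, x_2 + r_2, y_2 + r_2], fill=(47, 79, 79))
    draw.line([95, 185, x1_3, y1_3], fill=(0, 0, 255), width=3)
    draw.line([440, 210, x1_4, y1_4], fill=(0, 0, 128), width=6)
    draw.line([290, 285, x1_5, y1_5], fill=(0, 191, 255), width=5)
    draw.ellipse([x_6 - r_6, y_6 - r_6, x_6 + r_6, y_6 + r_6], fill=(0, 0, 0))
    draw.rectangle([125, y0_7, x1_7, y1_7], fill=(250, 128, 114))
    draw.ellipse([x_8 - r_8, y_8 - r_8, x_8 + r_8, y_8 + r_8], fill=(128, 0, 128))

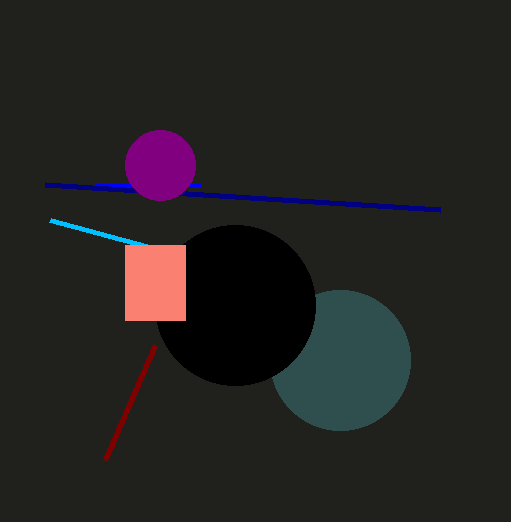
x0_1 = 155; y0_1 = 345; x_2 = 340; y_2 = 360; r_2 = 70; x1_3 = 200; y1_3 = 185; x1_4 = 45; y1_4 = 185; x1_5 = 50; y1_5 = 220; x_6 = 235; y_6 = 305; r_6 = 80; y0_7 = 245; x1_7 = 185; y1_7 = 320; x_8 = 160; y_8 = 165; r_8 = 35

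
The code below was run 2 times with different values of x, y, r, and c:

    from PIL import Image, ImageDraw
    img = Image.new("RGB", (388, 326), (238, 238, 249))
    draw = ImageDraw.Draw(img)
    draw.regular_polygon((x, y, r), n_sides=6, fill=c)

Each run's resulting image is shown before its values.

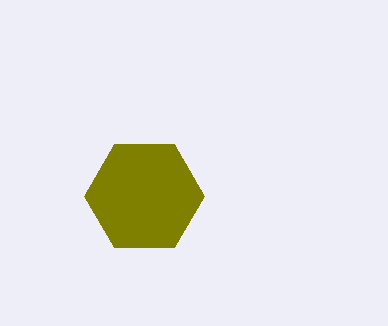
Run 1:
x = 144
y = 196
r = 60
c = 'olive'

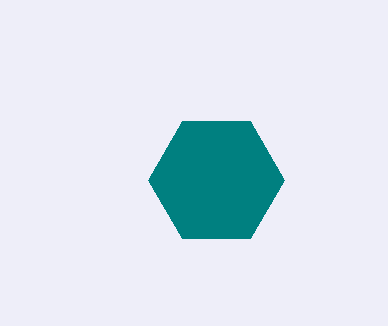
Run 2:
x = 216, y = 180, r = 68, c = 'teal'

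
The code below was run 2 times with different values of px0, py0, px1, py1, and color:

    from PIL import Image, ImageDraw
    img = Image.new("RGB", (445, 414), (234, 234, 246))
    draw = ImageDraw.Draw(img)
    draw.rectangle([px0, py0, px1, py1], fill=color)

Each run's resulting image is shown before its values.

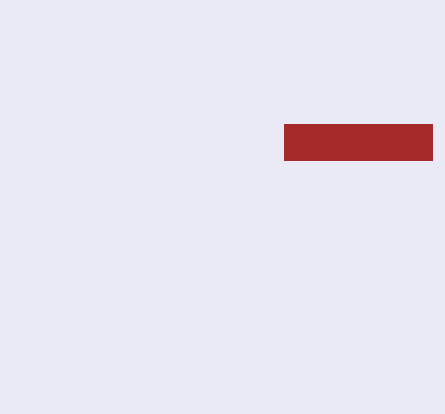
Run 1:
px0 = 284; py0 = 124; px1 = 432; py1 = 160; color = 'brown'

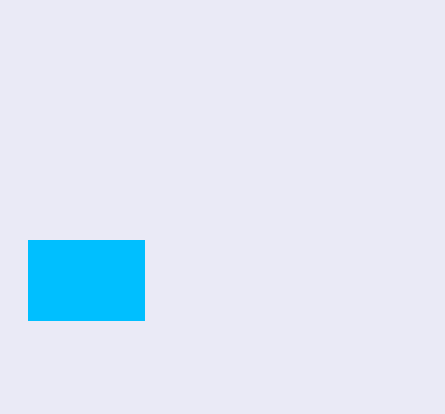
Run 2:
px0 = 28, py0 = 240, px1 = 144, py1 = 320, color = 'deepskyblue'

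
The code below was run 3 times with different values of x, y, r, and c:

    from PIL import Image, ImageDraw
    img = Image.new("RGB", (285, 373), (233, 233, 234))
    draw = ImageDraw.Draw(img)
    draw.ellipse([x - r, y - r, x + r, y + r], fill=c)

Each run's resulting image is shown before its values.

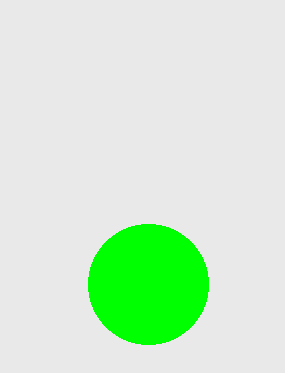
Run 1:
x = 148, y = 284, r = 60, c = 'lime'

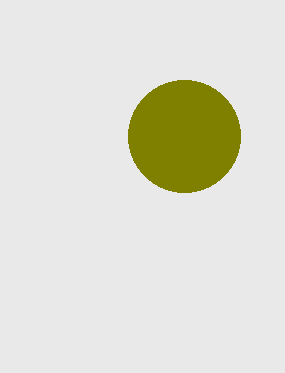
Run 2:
x = 184; y = 136; r = 56; c = 'olive'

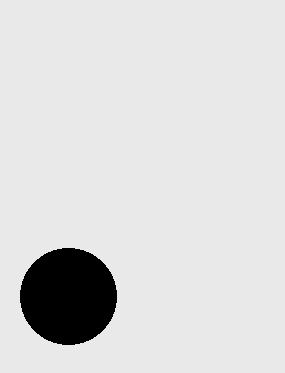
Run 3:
x = 68, y = 296, r = 48, c = 'black'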